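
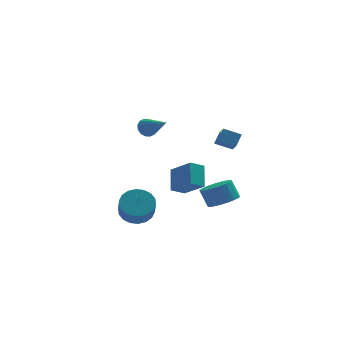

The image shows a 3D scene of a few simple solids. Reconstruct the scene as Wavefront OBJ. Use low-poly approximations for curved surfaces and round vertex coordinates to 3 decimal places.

v -3.533 -3.183 0.36
v -3.084 -2.491 0.943
v -3.138 -3.365 2.022
v -3.587 -4.057 1.44
v -3.52 -2.398 0.996
v -3.574 -3.272 2.076
v -3.96 -2.461 0.923
v -4.014 -3.335 2.003
v -4.314 -2.667 0.739
v -4.368 -3.541 1.819
v -4.514 -2.975 0.48
v -4.568 -3.849 1.559
v -4.52 -3.324 0.197
v -4.574 -4.198 1.276
v -4.33 -3.645 -0.054
v -4.384 -4.519 1.026
v -3.982 -3.875 -0.222
v -4.036 -4.749 0.857
v -3.546 -3.968 -0.276
v -3.6 -4.842 0.804
v -3.106 -3.905 -0.203
v -3.16 -4.779 0.877
v -2.752 -3.699 -0.019
v -2.806 -4.573 1.061
v -2.552 -3.391 0.241
v -2.606 -4.265 1.32
v -2.546 -3.042 0.524
v -2.6 -3.916 1.603
v -2.736 -2.721 0.774
v -2.79 -3.595 1.854
v -1.283 -0.997 0.605
v -1.105 0.161 1.65
v -0.448 -0.704 0.139
v -0.271 0.454 1.184
v -0.329 -2.074 1.636
v -0.152 -0.916 2.681
v 0.505 -1.781 1.17
v 0.683 -0.623 2.215
v -1.872 4.193 3.177
v -1.426 4.641 3.429
v -0.968 2.707 4.223
v -1.694 4.64 3.658
v -2.009 4.519 3.758
v -2.287 4.311 3.703
v -2.454 4.071 3.507
v -2.465 3.864 3.222
v -2.317 3.745 2.926
v -2.05 3.747 2.696
v -1.735 3.868 2.596
v -1.457 4.076 2.651
v -1.29 4.316 2.848
v -1.279 4.522 3.132
v 2.472 0.3 2.953
v 2.487 -0.683 3.693
v 1.468 0.589 3.359
v 1.484 -0.394 4.098
v 2.876 0.794 3.602
v 2.892 -0.189 4.341
v 1.873 1.083 4.007
v 1.888 0.1 4.747
v 1.668 -1.455 -0.303
v 2.571 -1.588 0.082
v 2.174 -1.138 1.167
v 1.272 -1.005 0.783
v 2.6 -1.228 -0.056
v 2.204 -0.778 1.029
v 2.487 -0.903 -0.232
v 2.091 -0.453 0.853
v 2.25 -0.662 -0.419
v 1.854 -0.212 0.666
v 1.924 -0.542 -0.588
v 1.528 -0.092 0.497
v 1.559 -0.561 -0.713
v 1.163 -0.111 0.372
v 1.211 -0.716 -0.776
v 0.815 -0.266 0.309
v 0.932 -0.983 -0.767
v 0.536 -0.533 0.318
v 0.766 -1.322 -0.687
v 0.369 -0.872 0.398
v 0.736 -1.682 -0.549
v 0.34 -1.232 0.536
v 0.849 -2.007 -0.373
v 0.453 -1.557 0.712
v 1.086 -2.248 -0.186
v 0.69 -1.798 0.899
v 1.412 -2.368 -0.017
v 1.016 -1.918 1.068
v 1.777 -2.349 0.108
v 1.381 -1.899 1.193
v 2.125 -2.194 0.171
v 1.729 -1.744 1.256
v 2.404 -1.927 0.162
v 2.008 -1.477 1.247
f 2 1 5
f 2 5 3
f 3 5 6
f 3 6 4
f 5 1 7
f 5 7 6
f 6 7 8
f 6 8 4
f 7 1 9
f 7 9 8
f 8 9 10
f 8 10 4
f 9 1 11
f 9 11 10
f 10 11 12
f 10 12 4
f 11 1 13
f 11 13 12
f 12 13 14
f 12 14 4
f 13 1 15
f 13 15 14
f 14 15 16
f 14 16 4
f 15 1 17
f 15 17 16
f 16 17 18
f 16 18 4
f 17 1 19
f 17 19 18
f 18 19 20
f 18 20 4
f 19 1 21
f 19 21 20
f 20 21 22
f 20 22 4
f 21 1 23
f 21 23 22
f 22 23 24
f 22 24 4
f 23 1 25
f 23 25 24
f 24 25 26
f 24 26 4
f 25 1 27
f 25 27 26
f 26 27 28
f 26 28 4
f 27 1 29
f 27 29 28
f 28 29 30
f 28 30 4
f 29 1 2
f 29 2 30
f 30 2 3
f 30 3 4
f 32 34 31
f 35 32 31
f 31 34 33
f 33 35 31
f 32 38 34
f 36 32 35
f 36 38 32
f 34 38 33
f 37 35 33
f 33 38 37
f 37 36 35
f 38 36 37
f 40 39 42
f 40 42 41
f 42 39 43
f 42 43 41
f 43 39 44
f 43 44 41
f 44 39 45
f 44 45 41
f 45 39 46
f 45 46 41
f 46 39 47
f 46 47 41
f 47 39 48
f 47 48 41
f 48 39 49
f 48 49 41
f 49 39 50
f 49 50 41
f 50 39 51
f 50 51 41
f 51 39 52
f 51 52 41
f 52 39 40
f 52 40 41
f 54 56 53
f 57 54 53
f 53 56 55
f 55 57 53
f 54 60 56
f 58 54 57
f 58 60 54
f 56 60 55
f 59 57 55
f 55 60 59
f 59 58 57
f 60 58 59
f 62 61 65
f 62 65 63
f 63 65 66
f 63 66 64
f 65 61 67
f 65 67 66
f 66 67 68
f 66 68 64
f 67 61 69
f 67 69 68
f 68 69 70
f 68 70 64
f 69 61 71
f 69 71 70
f 70 71 72
f 70 72 64
f 71 61 73
f 71 73 72
f 72 73 74
f 72 74 64
f 73 61 75
f 73 75 74
f 74 75 76
f 74 76 64
f 75 61 77
f 75 77 76
f 76 77 78
f 76 78 64
f 77 61 79
f 77 79 78
f 78 79 80
f 78 80 64
f 79 61 81
f 79 81 80
f 80 81 82
f 80 82 64
f 81 61 83
f 81 83 82
f 82 83 84
f 82 84 64
f 83 61 85
f 83 85 84
f 84 85 86
f 84 86 64
f 85 61 87
f 85 87 86
f 86 87 88
f 86 88 64
f 87 61 89
f 87 89 88
f 88 89 90
f 88 90 64
f 89 61 91
f 89 91 90
f 90 91 92
f 90 92 64
f 91 61 93
f 91 93 92
f 92 93 94
f 92 94 64
f 93 61 62
f 93 62 94
f 94 62 63
f 94 63 64



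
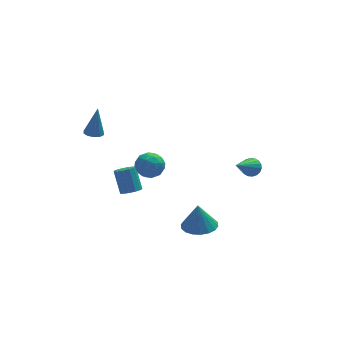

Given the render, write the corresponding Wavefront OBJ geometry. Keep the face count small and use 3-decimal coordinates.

v -2.232 -0.384 -3.522
v -1.603 -0.406 -3.405
v -1.819 0.383 -2.101
v -2.448 0.404 -2.218
v -1.661 -0.106 -3.596
v -1.877 0.683 -2.292
v -1.9 0.106 -3.764
v -2.116 0.895 -2.459
v -2.244 0.162 -3.855
v -2.46 0.951 -2.55
v -2.585 0.045 -3.84
v -2.801 0.834 -2.536
v -2.813 -0.209 -3.725
v -3.029 0.58 -2.42
v -2.857 -0.519 -3.545
v -3.073 0.27 -2.24
v -2.703 -0.786 -3.358
v -2.919 0.003 -2.053
v -2.399 -0.925 -3.223
v -2.615 -0.136 -1.918
v -2.042 -0.893 -3.183
v -2.258 -0.104 -1.879
v -1.745 -0.699 -3.251
v -1.961 0.09 -1.947
v -0.75 0.447 -1.149
v -0.237 -0.028 -1.739
v -1.883 0.408 -2.101
v -1.37 -0.067 -2.691
v -1.644 -0.454 -1.909
v -0.945 -0.43 -1.321
v -1.175 0.81 -2.519
v -0.476 0.834 -1.931
v -0.5 0.196 -2.586
v -0.79 -0.585 -2.209
v -1.33 0.965 -1.631
v -1.62 0.184 -1.254
v -0.394 0.213 -1.36
v -1.726 0.167 -2.48
v -1.887 -0.061 -2.02
v -1.586 -0.34 -2.367
v -0.81 -0.023 -1.114
v -0.509 -0.302 -1.461
v -1.336 -0.553 -1.561
v -1.611 0.682 -2.379
v -1.31 0.403 -2.726
v -0.534 0.72 -1.473
v -0.233 0.441 -1.82
v -0.784 0.933 -2.279
v -0.247 0.066 -2.205
v -0.913 0.043 -2.765
v -0.799 0.558 -2.664
v -0.387 0.573 -2.318
v -0.418 -0.393 -1.983
v -1.083 -0.417 -2.543
v -1.245 -0.644 -2.083
v -0.833 -0.63 -1.737
v -0.572 -0.262 -2.481
v -1.037 0.797 -1.297
v -1.702 0.773 -1.857
v -1.287 1.01 -2.103
v -0.875 1.024 -1.757
v -1.207 0.337 -1.075
v -1.873 0.314 -1.635
v -1.733 -0.193 -1.522
v -1.321 -0.178 -1.176
v -1.548 0.642 -1.359
v -3.73 3.158 -0.975
v -3.196 2.888 -1.026
v -3.43 3.402 0.895
v -3.147 3.251 -1.081
v -3.32 3.579 -1.096
v -3.65 3.746 -1.065
v -4.01 3.688 -0.999
v -4.264 3.428 -0.925
v -4.313 3.064 -0.87
v -4.14 2.737 -0.855
v -3.81 2.57 -0.886
v -3.45 2.628 -0.951
v 4.452 -0.905 -2.081
v 4.874 -0.847 -1.617
v 3.288 -2.055 -0.879
v 4.703 -0.629 -1.574
v 4.482 -0.465 -1.631
v 4.256 -0.389 -1.777
v 4.068 -0.415 -1.984
v 3.956 -0.538 -2.21
v 3.942 -0.734 -2.41
v 4.029 -0.963 -2.545
v 4.2 -1.181 -2.589
v 4.421 -1.345 -2.531
v 4.648 -1.421 -2.385
v 4.835 -1.395 -2.178
v 4.947 -1.272 -1.953
v 4.961 -1.076 -1.752
v 1.038 -3.305 -4.637
v 1.609 -2.448 -4.668
v 0.962 -3.195 -3.023
v 1.181 -2.287 -4.699
v 0.725 -2.327 -4.718
v 0.331 -2.561 -4.721
v 0.077 -2.942 -4.708
v 0.013 -3.395 -4.68
v 0.153 -3.83 -4.644
v 0.468 -4.161 -4.606
v 0.895 -4.323 -4.575
v 1.352 -4.283 -4.556
v 1.746 -4.049 -4.553
v 2 -3.667 -4.567
v 2.064 -3.214 -4.595
v 1.924 -2.779 -4.631
f 2 1 5
f 2 5 3
f 3 5 6
f 3 6 4
f 5 1 7
f 5 7 6
f 6 7 8
f 6 8 4
f 7 1 9
f 7 9 8
f 8 9 10
f 8 10 4
f 9 1 11
f 9 11 10
f 10 11 12
f 10 12 4
f 11 1 13
f 11 13 12
f 12 13 14
f 12 14 4
f 13 1 15
f 13 15 14
f 14 15 16
f 14 16 4
f 15 1 17
f 15 17 16
f 16 17 18
f 16 18 4
f 17 1 19
f 17 19 18
f 18 19 20
f 18 20 4
f 19 1 21
f 19 21 20
f 20 21 22
f 20 22 4
f 21 1 23
f 21 23 22
f 22 23 24
f 22 24 4
f 23 1 2
f 23 2 24
f 24 2 3
f 24 3 4
f 25 62 41
f 62 36 65
f 41 65 30
f 62 65 41
f 25 41 37
f 41 30 42
f 37 42 26
f 41 42 37
f 25 37 46
f 37 26 47
f 46 47 32
f 37 47 46
f 25 46 58
f 46 32 61
f 58 61 35
f 46 61 58
f 25 58 62
f 58 35 66
f 62 66 36
f 58 66 62
f 26 42 53
f 42 30 56
f 53 56 34
f 42 56 53
f 30 65 43
f 65 36 64
f 43 64 29
f 65 64 43
f 36 66 63
f 66 35 59
f 63 59 27
f 66 59 63
f 35 61 60
f 61 32 48
f 60 48 31
f 61 48 60
f 32 47 52
f 47 26 49
f 52 49 33
f 47 49 52
f 28 54 40
f 54 34 55
f 40 55 29
f 54 55 40
f 28 40 38
f 40 29 39
f 38 39 27
f 40 39 38
f 28 38 45
f 38 27 44
f 45 44 31
f 38 44 45
f 28 45 50
f 45 31 51
f 50 51 33
f 45 51 50
f 28 50 54
f 50 33 57
f 54 57 34
f 50 57 54
f 29 55 43
f 55 34 56
f 43 56 30
f 55 56 43
f 27 39 63
f 39 29 64
f 63 64 36
f 39 64 63
f 31 44 60
f 44 27 59
f 60 59 35
f 44 59 60
f 33 51 52
f 51 31 48
f 52 48 32
f 51 48 52
f 34 57 53
f 57 33 49
f 53 49 26
f 57 49 53
f 68 67 70
f 68 70 69
f 70 67 71
f 70 71 69
f 71 67 72
f 71 72 69
f 72 67 73
f 72 73 69
f 73 67 74
f 73 74 69
f 74 67 75
f 74 75 69
f 75 67 76
f 75 76 69
f 76 67 77
f 76 77 69
f 77 67 78
f 77 78 69
f 78 67 68
f 78 68 69
f 80 79 82
f 80 82 81
f 82 79 83
f 82 83 81
f 83 79 84
f 83 84 81
f 84 79 85
f 84 85 81
f 85 79 86
f 85 86 81
f 86 79 87
f 86 87 81
f 87 79 88
f 87 88 81
f 88 79 89
f 88 89 81
f 89 79 90
f 89 90 81
f 90 79 91
f 90 91 81
f 91 79 92
f 91 92 81
f 92 79 93
f 92 93 81
f 93 79 94
f 93 94 81
f 94 79 80
f 94 80 81
f 96 95 98
f 96 98 97
f 98 95 99
f 98 99 97
f 99 95 100
f 99 100 97
f 100 95 101
f 100 101 97
f 101 95 102
f 101 102 97
f 102 95 103
f 102 103 97
f 103 95 104
f 103 104 97
f 104 95 105
f 104 105 97
f 105 95 106
f 105 106 97
f 106 95 107
f 106 107 97
f 107 95 108
f 107 108 97
f 108 95 109
f 108 109 97
f 109 95 110
f 109 110 97
f 110 95 96
f 110 96 97



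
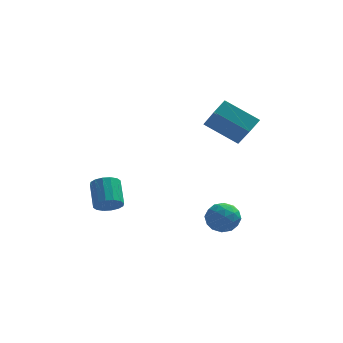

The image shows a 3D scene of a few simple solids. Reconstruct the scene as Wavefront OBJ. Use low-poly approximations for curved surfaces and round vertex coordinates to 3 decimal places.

v -2.338 -0.418 -1.336
v -1.761 -0.207 -1.477
v -1.945 0.809 -0.704
v -2.522 0.598 -0.564
v -1.957 -0.073 -1.7
v -2.141 0.944 -0.928
v -2.255 -0.031 -1.826
v -2.439 0.986 -1.053
v -2.575 -0.093 -1.821
v -2.759 0.924 -1.048
v -2.832 -0.242 -1.686
v -3.016 0.774 -0.913
v -2.956 -0.438 -1.457
v -3.14 0.578 -0.684
v -2.915 -0.629 -1.196
v -3.099 0.387 -0.423
v -2.719 -0.764 -0.972
v -2.903 0.253 -0.2
v -2.421 -0.806 -0.847
v -2.605 0.211 -0.074
v -2.101 -0.744 -0.852
v -2.285 0.273 -0.079
v -1.844 -0.594 -0.987
v -2.028 0.422 -0.214
v -1.72 -0.398 -1.216
v -1.904 0.618 -0.443
v 2.904 3.983 0.067
v 3.346 2.67 1.426
v 1.44 4.444 0.989
v 1.883 3.132 2.348
v 3.337 4.548 0.472
v 3.78 3.236 1.831
v 1.874 5.01 1.394
v 2.316 3.697 2.753
v 1.904 1.372 -2.217
v 2.23 1.799 -2.809
v 2.29 0.281 -2.791
v 2.616 0.708 -3.383
v 2.937 0.729 -2.652
v 2.698 1.403 -2.297
v 1.822 0.677 -3.303
v 1.583 1.351 -2.948
v 2.179 1.369 -3.48
v 2.868 1.401 -3.078
v 1.652 0.679 -2.522
v 2.341 0.711 -2.12
v 2.033 1.682 -2.462
v 2.487 0.398 -3.138
v 2.676 0.411 -2.708
v 2.867 0.662 -3.056
v 2.308 1.449 -2.161
v 2.5 1.7 -2.509
v 2.916 1.071 -2.417
v 2.02 0.38 -3.091
v 2.212 0.631 -3.439
v 1.653 1.418 -2.544
v 1.844 1.669 -2.892
v 1.604 1.009 -3.183
v 2.194 1.68 -3.205
v 2.422 1.038 -3.543
v 1.955 1.02 -3.496
v 1.814 1.417 -3.287
v 2.6 1.699 -2.968
v 2.827 1.057 -3.306
v 3.016 1.069 -2.876
v 2.875 1.466 -2.667
v 2.57 1.446 -3.363
v 1.693 1.023 -2.294
v 1.92 0.381 -2.632
v 1.645 0.614 -2.933
v 1.504 1.011 -2.724
v 2.098 1.042 -2.057
v 2.326 0.4 -2.395
v 2.706 0.663 -2.313
v 2.565 1.06 -2.104
v 1.95 0.634 -2.237
f 2 1 5
f 2 5 3
f 3 5 6
f 3 6 4
f 5 1 7
f 5 7 6
f 6 7 8
f 6 8 4
f 7 1 9
f 7 9 8
f 8 9 10
f 8 10 4
f 9 1 11
f 9 11 10
f 10 11 12
f 10 12 4
f 11 1 13
f 11 13 12
f 12 13 14
f 12 14 4
f 13 1 15
f 13 15 14
f 14 15 16
f 14 16 4
f 15 1 17
f 15 17 16
f 16 17 18
f 16 18 4
f 17 1 19
f 17 19 18
f 18 19 20
f 18 20 4
f 19 1 21
f 19 21 20
f 20 21 22
f 20 22 4
f 21 1 23
f 21 23 22
f 22 23 24
f 22 24 4
f 23 1 25
f 23 25 24
f 24 25 26
f 24 26 4
f 25 1 2
f 25 2 26
f 26 2 3
f 26 3 4
f 28 30 27
f 31 28 27
f 27 30 29
f 29 31 27
f 28 34 30
f 32 28 31
f 32 34 28
f 30 34 29
f 33 31 29
f 29 34 33
f 33 32 31
f 34 32 33
f 35 72 51
f 72 46 75
f 51 75 40
f 72 75 51
f 35 51 47
f 51 40 52
f 47 52 36
f 51 52 47
f 35 47 56
f 47 36 57
f 56 57 42
f 47 57 56
f 35 56 68
f 56 42 71
f 68 71 45
f 56 71 68
f 35 68 72
f 68 45 76
f 72 76 46
f 68 76 72
f 36 52 63
f 52 40 66
f 63 66 44
f 52 66 63
f 40 75 53
f 75 46 74
f 53 74 39
f 75 74 53
f 46 76 73
f 76 45 69
f 73 69 37
f 76 69 73
f 45 71 70
f 71 42 58
f 70 58 41
f 71 58 70
f 42 57 62
f 57 36 59
f 62 59 43
f 57 59 62
f 38 64 50
f 64 44 65
f 50 65 39
f 64 65 50
f 38 50 48
f 50 39 49
f 48 49 37
f 50 49 48
f 38 48 55
f 48 37 54
f 55 54 41
f 48 54 55
f 38 55 60
f 55 41 61
f 60 61 43
f 55 61 60
f 38 60 64
f 60 43 67
f 64 67 44
f 60 67 64
f 39 65 53
f 65 44 66
f 53 66 40
f 65 66 53
f 37 49 73
f 49 39 74
f 73 74 46
f 49 74 73
f 41 54 70
f 54 37 69
f 70 69 45
f 54 69 70
f 43 61 62
f 61 41 58
f 62 58 42
f 61 58 62
f 44 67 63
f 67 43 59
f 63 59 36
f 67 59 63



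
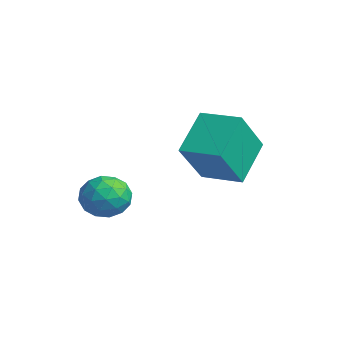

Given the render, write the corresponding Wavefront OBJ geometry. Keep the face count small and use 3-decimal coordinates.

v -0.533 -2.389 -0
v 0.347 -2.353 -0.206
v -0.367 -3.767 0.466
v 0.513 -3.731 0.26
v 0.188 -3.24 0.947
v 0.086 -2.389 0.659
v -0.106 -3.731 -0.399
v -0.208 -2.88 -0.687
v 0.611 -3.182 -0.452
v 0.793 -2.879 0.38
v -0.813 -3.241 -0.12
v -0.631 -2.938 0.712
v -0.107 -2.251 -0.144
v 0.087 -3.869 0.404
v -0.104 -3.581 0.808
v 0.414 -3.56 0.687
v -0.261 -2.272 0.365
v 0.256 -2.25 0.244
v 0.163 -2.772 0.922
v -0.276 -3.87 0.016
v 0.241 -3.848 -0.105
v -0.434 -2.56 -0.427
v 0.084 -2.539 -0.548
v -0.183 -3.348 -0.662
v 0.565 -2.717 -0.409
v 0.662 -3.526 -0.136
v 0.299 -3.526 -0.523
v 0.239 -3.026 -0.693
v 0.672 -2.538 0.08
v 0.769 -3.348 0.354
v 0.578 -3.06 0.757
v 0.518 -2.559 0.588
v 0.827 -3.026 -0.065
v -0.789 -2.772 -0.094
v -0.692 -3.582 0.18
v -0.538 -3.561 -0.328
v -0.598 -3.06 -0.497
v -0.682 -2.594 0.396
v -0.585 -3.403 0.669
v -0.259 -3.094 0.953
v -0.319 -2.594 0.783
v -0.847 -3.094 0.325
v 2.565 -1.677 2.858
v 1.722 -0.575 3.989
v 1.905 -0.603 1.318
v 1.062 0.5 2.449
v 3.758 -0.84 2.931
v 2.915 0.263 4.062
v 3.098 0.235 1.391
v 2.255 1.337 2.522
f 1 38 17
f 38 12 41
f 17 41 6
f 38 41 17
f 1 17 13
f 17 6 18
f 13 18 2
f 17 18 13
f 1 13 22
f 13 2 23
f 22 23 8
f 13 23 22
f 1 22 34
f 22 8 37
f 34 37 11
f 22 37 34
f 1 34 38
f 34 11 42
f 38 42 12
f 34 42 38
f 2 18 29
f 18 6 32
f 29 32 10
f 18 32 29
f 6 41 19
f 41 12 40
f 19 40 5
f 41 40 19
f 12 42 39
f 42 11 35
f 39 35 3
f 42 35 39
f 11 37 36
f 37 8 24
f 36 24 7
f 37 24 36
f 8 23 28
f 23 2 25
f 28 25 9
f 23 25 28
f 4 30 16
f 30 10 31
f 16 31 5
f 30 31 16
f 4 16 14
f 16 5 15
f 14 15 3
f 16 15 14
f 4 14 21
f 14 3 20
f 21 20 7
f 14 20 21
f 4 21 26
f 21 7 27
f 26 27 9
f 21 27 26
f 4 26 30
f 26 9 33
f 30 33 10
f 26 33 30
f 5 31 19
f 31 10 32
f 19 32 6
f 31 32 19
f 3 15 39
f 15 5 40
f 39 40 12
f 15 40 39
f 7 20 36
f 20 3 35
f 36 35 11
f 20 35 36
f 9 27 28
f 27 7 24
f 28 24 8
f 27 24 28
f 10 33 29
f 33 9 25
f 29 25 2
f 33 25 29
f 44 46 43
f 47 44 43
f 43 46 45
f 45 47 43
f 44 50 46
f 48 44 47
f 48 50 44
f 46 50 45
f 49 47 45
f 45 50 49
f 49 48 47
f 50 48 49



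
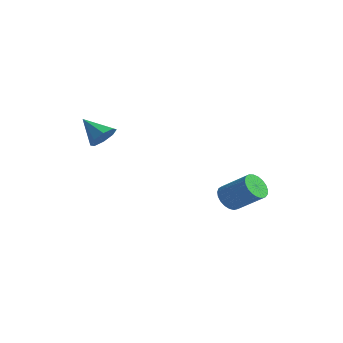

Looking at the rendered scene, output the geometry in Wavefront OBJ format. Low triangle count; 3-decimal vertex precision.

v 3.073 2.941 -1.717
v 3.384 3.35 -2.263
v 4.718 3.689 -1.248
v 4.407 3.279 -0.703
v 3.215 3.563 -2.111
v 4.548 3.902 -1.096
v 3.02 3.668 -1.891
v 4.354 4.007 -0.876
v 2.835 3.648 -1.641
v 4.169 3.987 -0.626
v 2.691 3.505 -1.404
v 4.025 3.844 -0.389
v 2.613 3.264 -1.221
v 3.947 3.603 -0.206
v 2.615 2.968 -1.124
v 3.949 3.307 -0.109
v 2.696 2.667 -1.13
v 4.03 3.006 -0.115
v 2.842 2.413 -1.237
v 4.176 2.752 -0.222
v 3.028 2.25 -1.427
v 4.362 2.589 -0.413
v 3.222 2.207 -1.668
v 4.556 2.546 -0.653
v 3.39 2.291 -1.917
v 4.724 2.629 -0.902
v 3.503 2.487 -2.131
v 4.837 2.825 -1.116
v 3.542 2.761 -2.274
v 4.876 3.1 -1.259
v 3.5 3.066 -2.321
v 4.834 3.405 -1.306
v 0.777 -2.661 2.957
v 1.205 -2.525 3.533
v -0.337 -2.819 3.823
v 0.976 -2.061 3.323
v 0.63 -1.948 2.898
v 0.371 -2.253 2.509
v 0.35 -2.797 2.382
v 0.579 -3.261 2.592
v 0.925 -3.373 3.017
v 1.184 -3.068 3.406
f 2 1 5
f 2 5 3
f 3 5 6
f 3 6 4
f 5 1 7
f 5 7 6
f 6 7 8
f 6 8 4
f 7 1 9
f 7 9 8
f 8 9 10
f 8 10 4
f 9 1 11
f 9 11 10
f 10 11 12
f 10 12 4
f 11 1 13
f 11 13 12
f 12 13 14
f 12 14 4
f 13 1 15
f 13 15 14
f 14 15 16
f 14 16 4
f 15 1 17
f 15 17 16
f 16 17 18
f 16 18 4
f 17 1 19
f 17 19 18
f 18 19 20
f 18 20 4
f 19 1 21
f 19 21 20
f 20 21 22
f 20 22 4
f 21 1 23
f 21 23 22
f 22 23 24
f 22 24 4
f 23 1 25
f 23 25 24
f 24 25 26
f 24 26 4
f 25 1 27
f 25 27 26
f 26 27 28
f 26 28 4
f 27 1 29
f 27 29 28
f 28 29 30
f 28 30 4
f 29 1 31
f 29 31 30
f 30 31 32
f 30 32 4
f 31 1 2
f 31 2 32
f 32 2 3
f 32 3 4
f 34 33 36
f 34 36 35
f 36 33 37
f 36 37 35
f 37 33 38
f 37 38 35
f 38 33 39
f 38 39 35
f 39 33 40
f 39 40 35
f 40 33 41
f 40 41 35
f 41 33 42
f 41 42 35
f 42 33 34
f 42 34 35



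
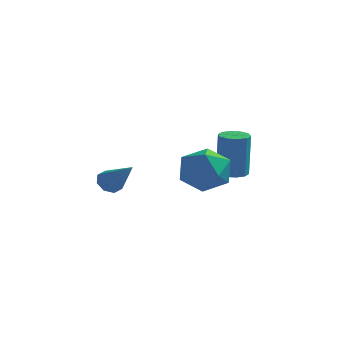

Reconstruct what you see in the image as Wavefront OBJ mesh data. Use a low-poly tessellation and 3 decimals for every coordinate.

v -1.442 0.989 1.823
v -0.976 1.305 0.873
v -1.764 -0.625 1.127
v -1.298 -0.309 0.177
v -0.676 -0.444 1.08
v -0.477 0.553 1.51
v -2.263 0.127 0.49
v -2.064 1.124 0.92
v -1.483 0.772 0.05
v -0.502 0.42 0.414
v -2.238 0.26 1.586
v -1.257 -0.092 1.95
v -0.881 2.646 -0.024
v -0.44 3.081 -0.053
v -0.398 3.169 1.895
v -0.839 2.734 1.924
v -0.78 3.257 -0.054
v -0.738 3.345 1.894
v -1.159 3.2 -0.043
v -1.117 3.288 1.905
v -1.431 2.931 -0.025
v -1.389 3.019 1.923
v -1.494 2.554 -0.006
v -1.452 2.642 1.941
v -1.322 2.211 0.005
v -1.28 2.299 1.953
v -0.982 2.035 0.006
v -0.94 2.123 1.954
v -0.603 2.092 -0.005
v -0.561 2.18 1.943
v -0.331 2.361 -0.023
v -0.289 2.449 1.925
v -0.268 2.738 -0.041
v -0.226 2.826 1.906
v -4.246 -2.082 1.066
v -3.894 -1.666 0.993
v -3.194 -2.778 2.174
v -4.17 -1.591 1.302
v -4.49 -1.803 1.472
v -4.668 -2.179 1.405
v -4.598 -2.498 1.138
v -4.322 -2.572 0.83
v -4.002 -2.36 0.659
v -3.824 -1.984 0.726
f 1 12 6
f 1 6 2
f 1 2 8
f 1 8 11
f 1 11 12
f 2 6 10
f 6 12 5
f 12 11 3
f 11 8 7
f 8 2 9
f 4 10 5
f 4 5 3
f 4 3 7
f 4 7 9
f 4 9 10
f 5 10 6
f 3 5 12
f 7 3 11
f 9 7 8
f 10 9 2
f 14 13 17
f 14 17 15
f 15 17 18
f 15 18 16
f 17 13 19
f 17 19 18
f 18 19 20
f 18 20 16
f 19 13 21
f 19 21 20
f 20 21 22
f 20 22 16
f 21 13 23
f 21 23 22
f 22 23 24
f 22 24 16
f 23 13 25
f 23 25 24
f 24 25 26
f 24 26 16
f 25 13 27
f 25 27 26
f 26 27 28
f 26 28 16
f 27 13 29
f 27 29 28
f 28 29 30
f 28 30 16
f 29 13 31
f 29 31 30
f 30 31 32
f 30 32 16
f 31 13 33
f 31 33 32
f 32 33 34
f 32 34 16
f 33 13 14
f 33 14 34
f 34 14 15
f 34 15 16
f 36 35 38
f 36 38 37
f 38 35 39
f 38 39 37
f 39 35 40
f 39 40 37
f 40 35 41
f 40 41 37
f 41 35 42
f 41 42 37
f 42 35 43
f 42 43 37
f 43 35 44
f 43 44 37
f 44 35 36
f 44 36 37



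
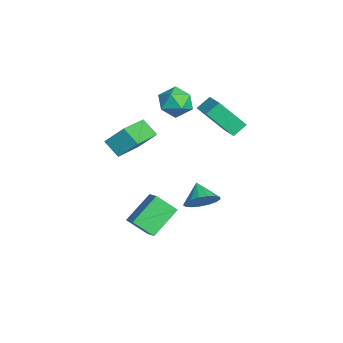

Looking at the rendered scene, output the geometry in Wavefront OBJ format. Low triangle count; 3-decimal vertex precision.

v -2.249 -0.258 2.348
v -2.545 0.423 2.875
v -1.977 1.045 0.816
v -2.272 1.726 1.342
v -0.948 -0.026 2.778
v -1.243 0.655 3.304
v -0.675 1.277 1.245
v -0.971 1.958 1.772
v -1.408 -0.114 -4
v -0.864 -0.353 -3.258
v -2.412 -0.226 -3.3
v -0.894 0.1 -3.23
v -1.042 0.503 -3.378
v -1.274 0.766 -3.668
v -1.536 0.826 -4.035
v -1.769 0.671 -4.394
v -1.919 0.336 -4.662
v -1.952 -0.102 -4.779
v -1.86 -0.543 -4.717
v -1.665 -0.886 -4.492
v -1.41 -1.052 -4.153
v -1.156 -1.003 -3.78
v -0.958 -0.751 -3.457
v -4.129 -0.776 1.017
v -3.416 -0.257 1.487
v -4.124 -1.863 2.213
v -3.411 -1.344 2.683
v -4.335 -0.971 2.609
v -4.338 -0.299 1.869
v -3.202 -1.821 1.831
v -3.205 -1.149 1.091
v -2.844 -0.903 1.989
v -3.544 -0.377 2.47
v -3.996 -1.743 1.23
v -4.696 -1.217 1.711
v 2.276 -3.357 -3.111
v 1.951 -4.31 -2.258
v 1.41 -2.112 -2.052
v 1.085 -3.065 -1.198
v 3.235 -3.175 -2.542
v 2.91 -4.128 -1.688
v 2.369 -1.93 -1.482
v 2.044 -2.883 -0.629
v -2.153 -3.823 1.061
v -1.894 -2.924 2.049
v -1.498 -3.252 0.37
v -1.24 -2.353 1.357
v -0.48 -4.987 1.683
v -0.222 -4.088 2.67
v 0.174 -4.416 0.991
v 0.433 -3.517 1.979
f 2 4 1
f 5 2 1
f 1 4 3
f 3 5 1
f 2 8 4
f 6 2 5
f 6 8 2
f 4 8 3
f 7 5 3
f 3 8 7
f 7 6 5
f 8 6 7
f 10 9 12
f 10 12 11
f 12 9 13
f 12 13 11
f 13 9 14
f 13 14 11
f 14 9 15
f 14 15 11
f 15 9 16
f 15 16 11
f 16 9 17
f 16 17 11
f 17 9 18
f 17 18 11
f 18 9 19
f 18 19 11
f 19 9 20
f 19 20 11
f 20 9 21
f 20 21 11
f 21 9 22
f 21 22 11
f 22 9 23
f 22 23 11
f 23 9 10
f 23 10 11
f 24 35 29
f 24 29 25
f 24 25 31
f 24 31 34
f 24 34 35
f 25 29 33
f 29 35 28
f 35 34 26
f 34 31 30
f 31 25 32
f 27 33 28
f 27 28 26
f 27 26 30
f 27 30 32
f 27 32 33
f 28 33 29
f 26 28 35
f 30 26 34
f 32 30 31
f 33 32 25
f 37 39 36
f 40 37 36
f 36 39 38
f 38 40 36
f 37 43 39
f 41 37 40
f 41 43 37
f 39 43 38
f 42 40 38
f 38 43 42
f 42 41 40
f 43 41 42
f 45 47 44
f 48 45 44
f 44 47 46
f 46 48 44
f 45 51 47
f 49 45 48
f 49 51 45
f 47 51 46
f 50 48 46
f 46 51 50
f 50 49 48
f 51 49 50



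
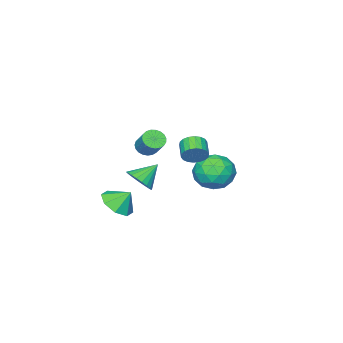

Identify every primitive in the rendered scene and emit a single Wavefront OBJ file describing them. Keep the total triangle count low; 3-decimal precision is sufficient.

v 1.027 -1.717 1.419
v 1.54 -2.085 1.573
v 1.886 -1.212 2.514
v 1.373 -0.843 2.361
v 1.643 -1.922 1.383
v 1.989 -1.049 2.325
v 1.639 -1.723 1.2
v 1.985 -0.85 2.141
v 1.529 -1.523 1.055
v 1.875 -0.65 1.996
v 1.333 -1.357 0.973
v 1.679 -0.483 1.914
v 1.083 -1.253 0.968
v 1.43 -0.379 1.909
v 0.824 -1.229 1.041
v 1.171 -0.355 1.982
v 0.6 -1.289 1.179
v 0.947 -0.416 2.121
v 0.45 -1.423 1.359
v 0.796 -0.55 2.301
v 0.399 -1.608 1.55
v 0.746 -0.735 2.491
v 0.457 -1.812 1.718
v 0.804 -0.939 2.659
v 0.614 -2 1.834
v 0.96 -1.126 2.775
v 0.842 -2.138 1.878
v 1.188 -1.265 2.82
v 1.101 -2.204 1.844
v 1.448 -1.33 2.785
v 1.348 -2.185 1.735
v 1.695 -1.311 2.677
v 1.724 -1.615 -0.841
v 2.204 -0.947 -0.5
v 0.636 -1.305 0.081
v 2.02 -0.778 -0.773
v 1.785 -0.754 -1.058
v 1.54 -0.878 -1.306
v 1.327 -1.13 -1.473
v 1.182 -1.465 -1.531
v 1.131 -1.827 -1.47
v 1.183 -2.152 -1.3
v 1.328 -2.384 -1.051
v 1.542 -2.482 -0.766
v 1.787 -2.431 -0.493
v 2.022 -2.239 -0.281
v 2.205 -1.939 -0.166
v 2.305 -1.582 -0.167
v 2.304 -1.232 -0.286
v 3.562 -1.386 -1.691
v 4.37 -0.738 -1.788
v 3.178 -0.774 -0.809
v 3.743 -0.509 -2.22
v 3.009 -0.793 -2.343
v 2.6 -1.425 -2.084
v 2.755 -2.034 -1.594
v 3.382 -2.263 -1.162
v 4.115 -1.978 -1.039
v 4.525 -1.346 -1.298
v 0.44 1.116 1.49
v 0.972 0.904 1.926
v 0.353 0.212 2.346
v -0.18 0.424 1.91
v 0.829 1.135 2.095
v 0.209 0.443 2.515
v 0.609 1.363 2.145
v -0.011 0.67 2.565
v 0.355 1.541 2.065
v -0.265 0.848 2.485
v 0.118 1.635 1.871
v -0.502 0.943 2.291
v -0.055 1.627 1.602
v -0.675 0.934 2.022
v -0.13 1.517 1.31
v -0.75 0.825 1.73
v -0.093 1.328 1.054
v -0.712 0.636 1.474
v 0.051 1.097 0.885
v -0.569 0.405 1.305
v 0.271 0.87 0.835
v -0.349 0.177 1.255
v 0.525 0.692 0.915
v -0.095 -0.001 1.335
v 0.762 0.597 1.109
v 0.142 -0.095 1.529
v 0.935 0.606 1.378
v 0.315 -0.087 1.798
v 1.01 0.715 1.67
v 0.39 0.023 2.09
v -3.978 -0.087 -1.206
v -3.219 0.459 -2.037
v -2.781 -1.719 -1.183
v -2.022 -1.173 -2.014
v -2.092 -0.73 -0.847
v -2.833 0.279 -0.861
v -3.167 -1.539 -2.359
v -3.908 -0.53 -2.373
v -2.718 -0.439 -2.75
v -2.054 0.062 -1.815
v -3.946 -1.322 -1.405
v -3.282 -0.821 -0.47
v -3.704 0.329 -1.623
v -2.296 -1.589 -1.597
v -2.338 -1.329 -0.91
v -1.891 -1.008 -1.399
v -3.477 0.224 -0.932
v -3.03 0.544 -1.421
v -2.368 -0.154 -0.721
v -2.97 -1.804 -1.799
v -2.523 -1.484 -2.288
v -4.109 -0.252 -1.821
v -3.662 0.069 -2.31
v -3.632 -1.106 -2.499
v -2.963 0.122 -2.531
v -2.259 -0.837 -2.518
v -2.933 -1.052 -2.721
v -3.368 -0.459 -2.729
v -2.573 0.416 -1.982
v -1.869 -0.543 -1.968
v -1.91 -0.282 -1.282
v -2.345 0.311 -1.29
v -2.278 -0.111 -2.401
v -4.131 -0.717 -1.252
v -3.427 -1.676 -1.238
v -3.655 -1.571 -1.93
v -4.09 -0.978 -1.938
v -3.741 -0.423 -0.702
v -3.037 -1.382 -0.689
v -2.632 -0.801 -0.491
v -3.067 -0.208 -0.499
v -3.722 -1.149 -0.819
f 2 1 5
f 2 5 3
f 3 5 6
f 3 6 4
f 5 1 7
f 5 7 6
f 6 7 8
f 6 8 4
f 7 1 9
f 7 9 8
f 8 9 10
f 8 10 4
f 9 1 11
f 9 11 10
f 10 11 12
f 10 12 4
f 11 1 13
f 11 13 12
f 12 13 14
f 12 14 4
f 13 1 15
f 13 15 14
f 14 15 16
f 14 16 4
f 15 1 17
f 15 17 16
f 16 17 18
f 16 18 4
f 17 1 19
f 17 19 18
f 18 19 20
f 18 20 4
f 19 1 21
f 19 21 20
f 20 21 22
f 20 22 4
f 21 1 23
f 21 23 22
f 22 23 24
f 22 24 4
f 23 1 25
f 23 25 24
f 24 25 26
f 24 26 4
f 25 1 27
f 25 27 26
f 26 27 28
f 26 28 4
f 27 1 29
f 27 29 28
f 28 29 30
f 28 30 4
f 29 1 31
f 29 31 30
f 30 31 32
f 30 32 4
f 31 1 2
f 31 2 32
f 32 2 3
f 32 3 4
f 34 33 36
f 34 36 35
f 36 33 37
f 36 37 35
f 37 33 38
f 37 38 35
f 38 33 39
f 38 39 35
f 39 33 40
f 39 40 35
f 40 33 41
f 40 41 35
f 41 33 42
f 41 42 35
f 42 33 43
f 42 43 35
f 43 33 44
f 43 44 35
f 44 33 45
f 44 45 35
f 45 33 46
f 45 46 35
f 46 33 47
f 46 47 35
f 47 33 48
f 47 48 35
f 48 33 49
f 48 49 35
f 49 33 34
f 49 34 35
f 51 50 53
f 51 53 52
f 53 50 54
f 53 54 52
f 54 50 55
f 54 55 52
f 55 50 56
f 55 56 52
f 56 50 57
f 56 57 52
f 57 50 58
f 57 58 52
f 58 50 59
f 58 59 52
f 59 50 51
f 59 51 52
f 61 60 64
f 61 64 62
f 62 64 65
f 62 65 63
f 64 60 66
f 64 66 65
f 65 66 67
f 65 67 63
f 66 60 68
f 66 68 67
f 67 68 69
f 67 69 63
f 68 60 70
f 68 70 69
f 69 70 71
f 69 71 63
f 70 60 72
f 70 72 71
f 71 72 73
f 71 73 63
f 72 60 74
f 72 74 73
f 73 74 75
f 73 75 63
f 74 60 76
f 74 76 75
f 75 76 77
f 75 77 63
f 76 60 78
f 76 78 77
f 77 78 79
f 77 79 63
f 78 60 80
f 78 80 79
f 79 80 81
f 79 81 63
f 80 60 82
f 80 82 81
f 81 82 83
f 81 83 63
f 82 60 84
f 82 84 83
f 83 84 85
f 83 85 63
f 84 60 86
f 84 86 85
f 85 86 87
f 85 87 63
f 86 60 88
f 86 88 87
f 87 88 89
f 87 89 63
f 88 60 61
f 88 61 89
f 89 61 62
f 89 62 63
f 90 127 106
f 127 101 130
f 106 130 95
f 127 130 106
f 90 106 102
f 106 95 107
f 102 107 91
f 106 107 102
f 90 102 111
f 102 91 112
f 111 112 97
f 102 112 111
f 90 111 123
f 111 97 126
f 123 126 100
f 111 126 123
f 90 123 127
f 123 100 131
f 127 131 101
f 123 131 127
f 91 107 118
f 107 95 121
f 118 121 99
f 107 121 118
f 95 130 108
f 130 101 129
f 108 129 94
f 130 129 108
f 101 131 128
f 131 100 124
f 128 124 92
f 131 124 128
f 100 126 125
f 126 97 113
f 125 113 96
f 126 113 125
f 97 112 117
f 112 91 114
f 117 114 98
f 112 114 117
f 93 119 105
f 119 99 120
f 105 120 94
f 119 120 105
f 93 105 103
f 105 94 104
f 103 104 92
f 105 104 103
f 93 103 110
f 103 92 109
f 110 109 96
f 103 109 110
f 93 110 115
f 110 96 116
f 115 116 98
f 110 116 115
f 93 115 119
f 115 98 122
f 119 122 99
f 115 122 119
f 94 120 108
f 120 99 121
f 108 121 95
f 120 121 108
f 92 104 128
f 104 94 129
f 128 129 101
f 104 129 128
f 96 109 125
f 109 92 124
f 125 124 100
f 109 124 125
f 98 116 117
f 116 96 113
f 117 113 97
f 116 113 117
f 99 122 118
f 122 98 114
f 118 114 91
f 122 114 118



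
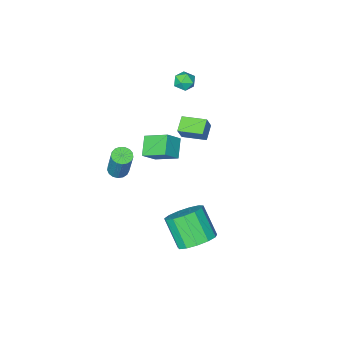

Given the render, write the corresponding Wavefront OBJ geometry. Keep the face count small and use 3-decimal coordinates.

v -1.759 0.022 3.518
v -1.362 0.218 4.381
v -1.114 0.576 3.095
v -0.717 0.772 3.958
v -0.943 -1.032 3.382
v -0.546 -0.836 4.245
v -0.298 -0.478 2.959
v 0.099 -0.282 3.822
v -3.345 -3.729 3.957
v -2.904 -3.235 3.946
v -2.596 -4.405 3.594
v -2.155 -3.911 3.583
v -2.378 -4.143 4.162
v -2.84 -3.725 4.386
v -2.66 -3.915 3.154
v -3.122 -3.497 3.378
v -2.481 -3.349 3.449
v -2.306 -3.49 4.073
v -3.194 -4.15 3.467
v -3.019 -4.291 4.091
v 3.16 -1.087 1.634
v 3.452 -0.653 1.433
v 3.651 0.08 3.305
v 3.36 -0.353 3.506
v 3.198 -0.568 1.427
v 3.397 0.165 3.299
v 2.935 -0.601 1.468
v 3.134 0.132 3.34
v 2.724 -0.746 1.547
v 2.923 -0.013 3.419
v 2.613 -0.969 1.646
v 2.812 -0.236 3.518
v 2.627 -1.219 1.743
v 2.826 -0.486 3.614
v 2.764 -1.438 1.814
v 2.963 -0.705 3.686
v 2.991 -1.577 1.844
v 3.19 -0.844 3.716
v 3.257 -1.604 1.826
v 3.456 -0.87 3.698
v 3.501 -1.512 1.764
v 3.7 -0.778 3.636
v 3.667 -1.322 1.673
v 3.866 -0.589 3.544
v 3.717 -1.079 1.572
v 3.916 -0.346 3.444
v 3.639 -0.837 1.486
v 3.838 -0.104 3.357
v 1.701 -0.868 3.806
v 1.064 0.276 4.476
v 0.916 -0.87 3.064
v 0.279 0.274 3.734
v 2.341 -0.114 3.126
v 1.704 1.03 3.796
v 1.556 -0.116 2.384
v 0.919 1.028 3.054
v 1.34 3.361 -1.731
v 2.266 3.765 -1.379
v 2.267 2.542 0.023
v 1.34 2.139 -0.329
v 1.829 4.078 -1.106
v 1.83 2.856 0.296
v 1.237 4.164 -1.031
v 1.238 2.941 0.371
v 0.678 3.995 -1.178
v 0.678 2.772 0.224
v 0.328 3.624 -1.501
v 0.329 2.402 -0.099
v 0.3 3.171 -1.897
v 0.301 1.948 -0.495
v 0.602 2.777 -2.24
v 0.602 1.555 -0.838
v 1.138 2.57 -2.422
v 1.138 1.347 -1.02
v 1.738 2.613 -2.384
v 1.739 1.39 -0.982
v 2.212 2.894 -2.139
v 2.212 1.671 -0.737
v 2.408 3.324 -1.764
v 2.409 2.101 -0.363
f 2 4 1
f 5 2 1
f 1 4 3
f 3 5 1
f 2 8 4
f 6 2 5
f 6 8 2
f 4 8 3
f 7 5 3
f 3 8 7
f 7 6 5
f 8 6 7
f 9 20 14
f 9 14 10
f 9 10 16
f 9 16 19
f 9 19 20
f 10 14 18
f 14 20 13
f 20 19 11
f 19 16 15
f 16 10 17
f 12 18 13
f 12 13 11
f 12 11 15
f 12 15 17
f 12 17 18
f 13 18 14
f 11 13 20
f 15 11 19
f 17 15 16
f 18 17 10
f 22 21 25
f 22 25 23
f 23 25 26
f 23 26 24
f 25 21 27
f 25 27 26
f 26 27 28
f 26 28 24
f 27 21 29
f 27 29 28
f 28 29 30
f 28 30 24
f 29 21 31
f 29 31 30
f 30 31 32
f 30 32 24
f 31 21 33
f 31 33 32
f 32 33 34
f 32 34 24
f 33 21 35
f 33 35 34
f 34 35 36
f 34 36 24
f 35 21 37
f 35 37 36
f 36 37 38
f 36 38 24
f 37 21 39
f 37 39 38
f 38 39 40
f 38 40 24
f 39 21 41
f 39 41 40
f 40 41 42
f 40 42 24
f 41 21 43
f 41 43 42
f 42 43 44
f 42 44 24
f 43 21 45
f 43 45 44
f 44 45 46
f 44 46 24
f 45 21 47
f 45 47 46
f 46 47 48
f 46 48 24
f 47 21 22
f 47 22 48
f 48 22 23
f 48 23 24
f 50 52 49
f 53 50 49
f 49 52 51
f 51 53 49
f 50 56 52
f 54 50 53
f 54 56 50
f 52 56 51
f 55 53 51
f 51 56 55
f 55 54 53
f 56 54 55
f 58 57 61
f 58 61 59
f 59 61 62
f 59 62 60
f 61 57 63
f 61 63 62
f 62 63 64
f 62 64 60
f 63 57 65
f 63 65 64
f 64 65 66
f 64 66 60
f 65 57 67
f 65 67 66
f 66 67 68
f 66 68 60
f 67 57 69
f 67 69 68
f 68 69 70
f 68 70 60
f 69 57 71
f 69 71 70
f 70 71 72
f 70 72 60
f 71 57 73
f 71 73 72
f 72 73 74
f 72 74 60
f 73 57 75
f 73 75 74
f 74 75 76
f 74 76 60
f 75 57 77
f 75 77 76
f 76 77 78
f 76 78 60
f 77 57 79
f 77 79 78
f 78 79 80
f 78 80 60
f 79 57 58
f 79 58 80
f 80 58 59
f 80 59 60



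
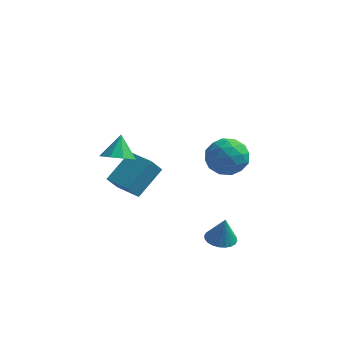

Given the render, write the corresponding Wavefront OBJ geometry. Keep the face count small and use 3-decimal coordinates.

v -2.788 0.169 -0.116
v -2.11 0.435 -0.249
v -2.852 0.811 0.836
v -2.458 0.729 -0.471
v -2.96 0.761 -0.526
v -3.382 0.516 -0.39
v -3.525 0.109 -0.125
v -3.324 -0.27 0.143
v -2.871 -0.443 0.291
v -2.38 -0.33 0.248
v -2.079 0.017 0.034
v 2.001 -0.467 1.854
v 2.707 -0.789 2.338
v 1.613 -1.851 1.502
v 2.319 -2.173 1.986
v 1.612 -1.781 2.414
v 1.852 -0.925 2.631
v 2.468 -1.715 1.209
v 2.708 -0.859 1.426
v 2.996 -1.56 1.939
v 2.467 -1.6 2.684
v 1.853 -1.04 1.156
v 1.324 -1.08 1.901
v 2.388 -0.506 2.127
v 1.932 -2.134 1.713
v 1.516 -1.903 1.965
v 1.931 -2.092 2.249
v 1.885 -0.587 2.299
v 2.301 -0.776 2.584
v 1.657 -1.359 2.628
v 2.019 -1.864 1.256
v 2.435 -2.053 1.541
v 2.389 -0.548 1.591
v 2.804 -0.737 1.875
v 2.663 -1.281 1.212
v 2.973 -1.148 2.177
v 2.745 -1.962 1.97
v 2.833 -1.693 1.513
v 2.974 -1.19 1.641
v 2.662 -1.172 2.615
v 2.434 -1.986 2.408
v 2.018 -1.756 2.66
v 2.159 -1.253 2.787
v 2.832 -1.626 2.381
v 1.886 -0.654 1.432
v 1.658 -1.468 1.225
v 2.161 -1.387 1.053
v 2.302 -0.884 1.18
v 1.575 -0.678 1.87
v 1.347 -1.492 1.663
v 1.346 -1.45 2.199
v 1.487 -0.947 2.327
v 1.488 -1.014 1.459
v 2.166 -2.046 -2.272
v 2.785 -1.917 -2.37
v 2.354 -2.074 -1.128
v 2.69 -1.687 -2.349
v 2.515 -1.512 -2.317
v 2.287 -1.418 -2.277
v 2.04 -1.42 -2.237
v 1.813 -1.517 -2.202
v 1.64 -1.695 -2.178
v 1.546 -1.927 -2.168
v 1.547 -2.176 -2.174
v 1.643 -2.406 -2.195
v 1.818 -2.581 -2.228
v 2.046 -2.675 -2.267
v 2.292 -2.673 -2.308
v 2.52 -2.576 -2.343
v 2.693 -2.398 -2.367
v 2.786 -2.166 -2.376
v -2.435 0.36 -2.022
v -1.84 1.56 -1.024
v -3.57 0.971 -2.08
v -2.975 2.17 -1.081
v -2.145 0.83 -2.759
v -1.55 2.029 -1.76
v -3.28 1.44 -2.816
v -2.685 2.64 -1.818
f 2 1 4
f 2 4 3
f 4 1 5
f 4 5 3
f 5 1 6
f 5 6 3
f 6 1 7
f 6 7 3
f 7 1 8
f 7 8 3
f 8 1 9
f 8 9 3
f 9 1 10
f 9 10 3
f 10 1 11
f 10 11 3
f 11 1 2
f 11 2 3
f 12 49 28
f 49 23 52
f 28 52 17
f 49 52 28
f 12 28 24
f 28 17 29
f 24 29 13
f 28 29 24
f 12 24 33
f 24 13 34
f 33 34 19
f 24 34 33
f 12 33 45
f 33 19 48
f 45 48 22
f 33 48 45
f 12 45 49
f 45 22 53
f 49 53 23
f 45 53 49
f 13 29 40
f 29 17 43
f 40 43 21
f 29 43 40
f 17 52 30
f 52 23 51
f 30 51 16
f 52 51 30
f 23 53 50
f 53 22 46
f 50 46 14
f 53 46 50
f 22 48 47
f 48 19 35
f 47 35 18
f 48 35 47
f 19 34 39
f 34 13 36
f 39 36 20
f 34 36 39
f 15 41 27
f 41 21 42
f 27 42 16
f 41 42 27
f 15 27 25
f 27 16 26
f 25 26 14
f 27 26 25
f 15 25 32
f 25 14 31
f 32 31 18
f 25 31 32
f 15 32 37
f 32 18 38
f 37 38 20
f 32 38 37
f 15 37 41
f 37 20 44
f 41 44 21
f 37 44 41
f 16 42 30
f 42 21 43
f 30 43 17
f 42 43 30
f 14 26 50
f 26 16 51
f 50 51 23
f 26 51 50
f 18 31 47
f 31 14 46
f 47 46 22
f 31 46 47
f 20 38 39
f 38 18 35
f 39 35 19
f 38 35 39
f 21 44 40
f 44 20 36
f 40 36 13
f 44 36 40
f 55 54 57
f 55 57 56
f 57 54 58
f 57 58 56
f 58 54 59
f 58 59 56
f 59 54 60
f 59 60 56
f 60 54 61
f 60 61 56
f 61 54 62
f 61 62 56
f 62 54 63
f 62 63 56
f 63 54 64
f 63 64 56
f 64 54 65
f 64 65 56
f 65 54 66
f 65 66 56
f 66 54 67
f 66 67 56
f 67 54 68
f 67 68 56
f 68 54 69
f 68 69 56
f 69 54 70
f 69 70 56
f 70 54 71
f 70 71 56
f 71 54 55
f 71 55 56
f 73 75 72
f 76 73 72
f 72 75 74
f 74 76 72
f 73 79 75
f 77 73 76
f 77 79 73
f 75 79 74
f 78 76 74
f 74 79 78
f 78 77 76
f 79 77 78



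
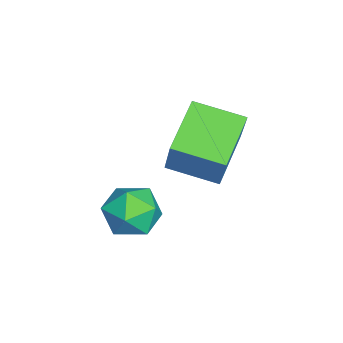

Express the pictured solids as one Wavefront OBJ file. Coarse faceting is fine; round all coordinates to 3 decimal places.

v -5.361 0.163 0.617
v -4.509 0.429 2.339
v -5.061 1.989 0.186
v -4.209 2.255 1.908
v -3.451 -0.355 -0.248
v -2.599 -0.089 1.474
v -3.151 1.471 -0.679
v -2.299 1.737 1.043
v -1.241 -0.185 -0.66
v -0.226 -0.541 -0.789
v -1.674 -1.699 0.109
v -0.659 -2.055 -0.02
v -0.868 -1.253 0.678
v -0.6 -0.317 0.203
v -1.3 -1.923 -0.883
v -1.032 -0.987 -1.358
v -0.263 -1.615 -0.926
v 0.005 -1.201 0.038
v -1.905 -1.039 -0.718
v -1.637 -0.625 0.246
f 2 4 1
f 5 2 1
f 1 4 3
f 3 5 1
f 2 8 4
f 6 2 5
f 6 8 2
f 4 8 3
f 7 5 3
f 3 8 7
f 7 6 5
f 8 6 7
f 9 20 14
f 9 14 10
f 9 10 16
f 9 16 19
f 9 19 20
f 10 14 18
f 14 20 13
f 20 19 11
f 19 16 15
f 16 10 17
f 12 18 13
f 12 13 11
f 12 11 15
f 12 15 17
f 12 17 18
f 13 18 14
f 11 13 20
f 15 11 19
f 17 15 16
f 18 17 10



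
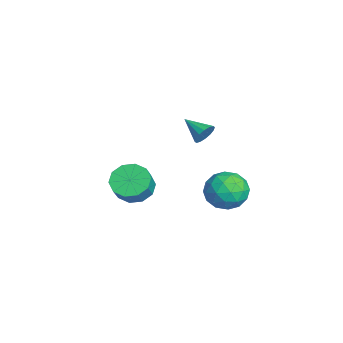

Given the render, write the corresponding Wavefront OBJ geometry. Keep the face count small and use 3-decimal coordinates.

v -2.907 0.021 -2.303
v -2.224 -0.304 -2.91
v -1.589 -0.586 -2.044
v -2.273 -0.261 -1.437
v -2.115 0.275 -2.801
v -1.48 -0.007 -1.935
v -2.308 0.758 -2.502
v -1.674 0.475 -1.636
v -2.731 0.959 -2.127
v -2.096 0.676 -1.261
v -3.22 0.801 -1.819
v -2.586 0.519 -0.953
v -3.591 0.346 -1.696
v -2.956 0.064 -0.83
v -3.7 -0.233 -1.805
v -3.065 -0.515 -0.939
v -3.506 -0.715 -2.104
v -2.872 -0.998 -1.238
v -3.084 -0.916 -2.479
v -2.449 -1.199 -1.613
v -2.594 -0.759 -2.787
v -1.96 -1.041 -1.921
v 2.283 3.962 0.133
v 3.21 3.997 0.606
v 1.93 2.523 0.934
v 2.857 2.558 1.407
v 2.121 3.252 1.652
v 2.339 4.141 1.157
v 2.801 2.379 0.383
v 3.019 3.268 -0.112
v 3.53 3.019 0.76
v 3.11 3.559 1.544
v 2.03 2.961 -0.004
v 1.61 3.501 0.78
v 2.778 4.106 0.299
v 2.362 2.414 1.241
v 1.93 2.822 1.385
v 2.474 2.843 1.663
v 2.266 4.191 0.623
v 2.811 4.211 0.901
v 2.17 3.774 1.516
v 2.329 2.309 0.639
v 2.874 2.329 0.917
v 2.666 3.677 -0.123
v 3.21 3.698 0.155
v 2.97 2.746 0.024
v 3.511 3.551 0.667
v 3.303 2.706 1.138
v 3.27 2.6 0.537
v 3.398 3.123 0.246
v 3.264 3.869 1.129
v 3.056 3.023 1.599
v 2.623 3.431 1.744
v 2.752 3.954 1.453
v 3.452 3.294 1.219
v 2.084 3.497 -0.059
v 1.876 2.651 0.411
v 2.388 2.566 0.087
v 2.517 3.089 -0.204
v 1.837 3.814 0.402
v 1.629 2.969 0.873
v 1.742 3.397 1.294
v 1.87 3.92 1.003
v 1.688 3.226 0.321
v 1.691 2.467 3.746
v 2.03 2.387 4.209
v 0.849 1.733 4.234
v 1.862 2.626 4.277
v 1.647 2.822 4.202
v 1.444 2.923 4.005
v 1.308 2.902 3.739
v 1.274 2.765 3.474
v 1.352 2.548 3.282
v 1.521 2.309 3.214
v 1.735 2.113 3.289
v 1.938 2.011 3.486
v 2.075 2.032 3.752
v 2.108 2.17 4.017
f 2 1 5
f 2 5 3
f 3 5 6
f 3 6 4
f 5 1 7
f 5 7 6
f 6 7 8
f 6 8 4
f 7 1 9
f 7 9 8
f 8 9 10
f 8 10 4
f 9 1 11
f 9 11 10
f 10 11 12
f 10 12 4
f 11 1 13
f 11 13 12
f 12 13 14
f 12 14 4
f 13 1 15
f 13 15 14
f 14 15 16
f 14 16 4
f 15 1 17
f 15 17 16
f 16 17 18
f 16 18 4
f 17 1 19
f 17 19 18
f 18 19 20
f 18 20 4
f 19 1 21
f 19 21 20
f 20 21 22
f 20 22 4
f 21 1 2
f 21 2 22
f 22 2 3
f 22 3 4
f 23 60 39
f 60 34 63
f 39 63 28
f 60 63 39
f 23 39 35
f 39 28 40
f 35 40 24
f 39 40 35
f 23 35 44
f 35 24 45
f 44 45 30
f 35 45 44
f 23 44 56
f 44 30 59
f 56 59 33
f 44 59 56
f 23 56 60
f 56 33 64
f 60 64 34
f 56 64 60
f 24 40 51
f 40 28 54
f 51 54 32
f 40 54 51
f 28 63 41
f 63 34 62
f 41 62 27
f 63 62 41
f 34 64 61
f 64 33 57
f 61 57 25
f 64 57 61
f 33 59 58
f 59 30 46
f 58 46 29
f 59 46 58
f 30 45 50
f 45 24 47
f 50 47 31
f 45 47 50
f 26 52 38
f 52 32 53
f 38 53 27
f 52 53 38
f 26 38 36
f 38 27 37
f 36 37 25
f 38 37 36
f 26 36 43
f 36 25 42
f 43 42 29
f 36 42 43
f 26 43 48
f 43 29 49
f 48 49 31
f 43 49 48
f 26 48 52
f 48 31 55
f 52 55 32
f 48 55 52
f 27 53 41
f 53 32 54
f 41 54 28
f 53 54 41
f 25 37 61
f 37 27 62
f 61 62 34
f 37 62 61
f 29 42 58
f 42 25 57
f 58 57 33
f 42 57 58
f 31 49 50
f 49 29 46
f 50 46 30
f 49 46 50
f 32 55 51
f 55 31 47
f 51 47 24
f 55 47 51
f 66 65 68
f 66 68 67
f 68 65 69
f 68 69 67
f 69 65 70
f 69 70 67
f 70 65 71
f 70 71 67
f 71 65 72
f 71 72 67
f 72 65 73
f 72 73 67
f 73 65 74
f 73 74 67
f 74 65 75
f 74 75 67
f 75 65 76
f 75 76 67
f 76 65 77
f 76 77 67
f 77 65 78
f 77 78 67
f 78 65 66
f 78 66 67



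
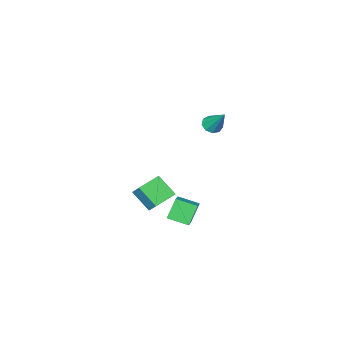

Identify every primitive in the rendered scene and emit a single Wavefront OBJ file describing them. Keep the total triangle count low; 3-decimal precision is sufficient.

v -2.212 -3.96 -3.395
v -2.049 -3.126 -2.478
v -2.485 -2.777 -4.422
v -2.323 -1.943 -3.505
v -0.737 -3.897 -3.715
v -0.575 -3.063 -2.798
v -1.011 -2.714 -4.742
v -0.848 -1.88 -3.825
v -0.312 0.741 -1.239
v 0.313 1.329 -0.809
v -1.022 1.74 -1.573
v -0.397 2.328 -1.142
v 0.397 0.852 -2.418
v 1.022 1.44 -1.987
v -0.313 1.851 -2.751
v 0.312 2.439 -2.321
v -3.197 0.171 3.095
v -2.901 -0.272 3.432
v -3.123 1.289 4.505
v -2.613 -0.029 3.223
v -2.598 0.308 2.955
v -2.863 0.581 2.753
v -3.284 0.662 2.711
v -3.665 0.513 2.848
v -3.826 0.204 3.102
v -3.693 -0.12 3.352
v -3.328 -0.308 3.483
f 2 4 1
f 5 2 1
f 1 4 3
f 3 5 1
f 2 8 4
f 6 2 5
f 6 8 2
f 4 8 3
f 7 5 3
f 3 8 7
f 7 6 5
f 8 6 7
f 10 12 9
f 13 10 9
f 9 12 11
f 11 13 9
f 10 16 12
f 14 10 13
f 14 16 10
f 12 16 11
f 15 13 11
f 11 16 15
f 15 14 13
f 16 14 15
f 18 17 20
f 18 20 19
f 20 17 21
f 20 21 19
f 21 17 22
f 21 22 19
f 22 17 23
f 22 23 19
f 23 17 24
f 23 24 19
f 24 17 25
f 24 25 19
f 25 17 26
f 25 26 19
f 26 17 27
f 26 27 19
f 27 17 18
f 27 18 19



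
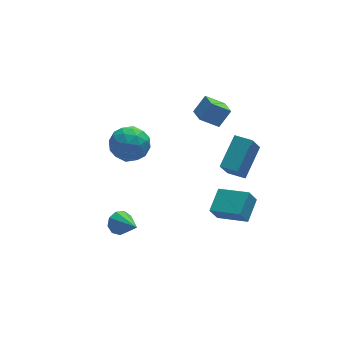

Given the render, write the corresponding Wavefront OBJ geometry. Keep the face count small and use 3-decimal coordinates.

v 3.044 -5.045 0.008
v 2.576 -5.105 0.889
v 1.841 -3.737 -0.541
v 1.373 -3.797 0.34
v 3.947 -3.983 0.56
v 3.479 -4.043 1.441
v 2.744 -2.675 0.011
v 2.276 -2.735 0.892
v -3.196 -2.75 -0.123
v -2.509 -2.496 -0.024
v -2.784 -4.27 0.903
v -2.811 -2.328 0.346
v -3.293 -2.358 0.496
v -3.73 -2.571 0.357
v -3.918 -2.868 -0.008
v -3.768 -3.11 -0.426
v -3.35 -3.184 -0.703
v -2.861 -3.054 -0.709
v -2.529 -2.783 -0.44
v 3 -3.575 2.978
v 4.295 -2.344 4.082
v 2.304 -2.791 2.92
v 3.599 -1.56 4.024
v 3.641 -3.1 1.696
v 4.936 -1.869 2.8
v 2.945 -2.316 1.638
v 4.24 -1.085 2.742
v 3.611 0.682 2.657
v 2.569 0.92 3.448
v 3.648 1.728 2.391
v 2.606 1.966 3.182
v 4.374 0.894 3.598
v 3.332 1.132 4.389
v 4.411 1.94 3.332
v 3.369 2.178 4.123
v -1.671 2.702 2.122
v -0.506 2.817 1.863
v -1.654 0.903 1.397
v -0.489 1.018 1.138
v -0.845 0.954 2.281
v -0.856 2.065 2.729
v -1.304 1.655 0.531
v -1.315 2.766 0.979
v -0.28 2.17 0.88
v 0.004 1.737 1.961
v -2.164 1.983 1.299
v -1.88 1.55 2.38
v -1.09 2.917 2.056
v -1.07 0.803 1.204
v -1.279 0.765 1.875
v -0.595 0.833 1.723
v -1.296 2.475 2.565
v -0.611 2.543 2.413
v -0.81 1.448 2.658
v -1.549 1.177 0.847
v -0.864 1.245 0.695
v -1.565 2.887 1.537
v -0.881 2.955 1.385
v -1.35 2.272 0.602
v -0.272 2.605 1.326
v -0.262 1.548 0.9
v -0.741 1.922 0.543
v -0.748 2.575 0.807
v -0.106 2.35 1.961
v -0.096 1.293 1.535
v -0.305 1.255 2.207
v -0.311 1.908 2.47
v 0.028 1.97 1.383
v -2.064 2.427 1.725
v -2.054 1.37 1.299
v -1.849 1.812 0.79
v -1.855 2.465 1.053
v -1.898 2.172 2.36
v -1.888 1.115 1.934
v -1.412 1.145 2.453
v -1.419 1.798 2.717
v -2.188 1.75 1.877
f 2 4 1
f 5 2 1
f 1 4 3
f 3 5 1
f 2 8 4
f 6 2 5
f 6 8 2
f 4 8 3
f 7 5 3
f 3 8 7
f 7 6 5
f 8 6 7
f 10 9 12
f 10 12 11
f 12 9 13
f 12 13 11
f 13 9 14
f 13 14 11
f 14 9 15
f 14 15 11
f 15 9 16
f 15 16 11
f 16 9 17
f 16 17 11
f 17 9 18
f 17 18 11
f 18 9 19
f 18 19 11
f 19 9 10
f 19 10 11
f 21 23 20
f 24 21 20
f 20 23 22
f 22 24 20
f 21 27 23
f 25 21 24
f 25 27 21
f 23 27 22
f 26 24 22
f 22 27 26
f 26 25 24
f 27 25 26
f 29 31 28
f 32 29 28
f 28 31 30
f 30 32 28
f 29 35 31
f 33 29 32
f 33 35 29
f 31 35 30
f 34 32 30
f 30 35 34
f 34 33 32
f 35 33 34
f 36 73 52
f 73 47 76
f 52 76 41
f 73 76 52
f 36 52 48
f 52 41 53
f 48 53 37
f 52 53 48
f 36 48 57
f 48 37 58
f 57 58 43
f 48 58 57
f 36 57 69
f 57 43 72
f 69 72 46
f 57 72 69
f 36 69 73
f 69 46 77
f 73 77 47
f 69 77 73
f 37 53 64
f 53 41 67
f 64 67 45
f 53 67 64
f 41 76 54
f 76 47 75
f 54 75 40
f 76 75 54
f 47 77 74
f 77 46 70
f 74 70 38
f 77 70 74
f 46 72 71
f 72 43 59
f 71 59 42
f 72 59 71
f 43 58 63
f 58 37 60
f 63 60 44
f 58 60 63
f 39 65 51
f 65 45 66
f 51 66 40
f 65 66 51
f 39 51 49
f 51 40 50
f 49 50 38
f 51 50 49
f 39 49 56
f 49 38 55
f 56 55 42
f 49 55 56
f 39 56 61
f 56 42 62
f 61 62 44
f 56 62 61
f 39 61 65
f 61 44 68
f 65 68 45
f 61 68 65
f 40 66 54
f 66 45 67
f 54 67 41
f 66 67 54
f 38 50 74
f 50 40 75
f 74 75 47
f 50 75 74
f 42 55 71
f 55 38 70
f 71 70 46
f 55 70 71
f 44 62 63
f 62 42 59
f 63 59 43
f 62 59 63
f 45 68 64
f 68 44 60
f 64 60 37
f 68 60 64



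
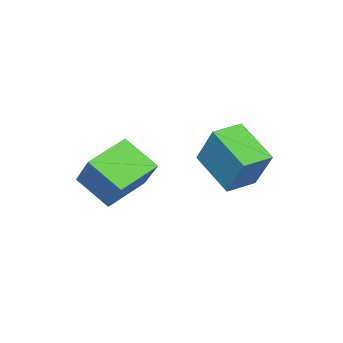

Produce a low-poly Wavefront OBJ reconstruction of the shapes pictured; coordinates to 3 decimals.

v -3.729 2.933 -4.328
v -4.316 1.328 -3.29
v -3.272 3.865 -2.63
v -3.859 2.26 -1.592
v -2.541 2.46 -4.388
v -3.128 0.855 -3.35
v -2.084 3.392 -2.69
v -2.671 1.787 -1.652
v 0.285 -0.642 -4.757
v 0.287 -1.985 -3.764
v -1.363 -0.214 -4.173
v -1.361 -1.556 -3.181
v 1.081 0.436 -3.299
v 1.083 -0.906 -2.307
v -0.567 0.865 -2.716
v -0.565 -0.478 -1.723
f 2 4 1
f 5 2 1
f 1 4 3
f 3 5 1
f 2 8 4
f 6 2 5
f 6 8 2
f 4 8 3
f 7 5 3
f 3 8 7
f 7 6 5
f 8 6 7
f 10 12 9
f 13 10 9
f 9 12 11
f 11 13 9
f 10 16 12
f 14 10 13
f 14 16 10
f 12 16 11
f 15 13 11
f 11 16 15
f 15 14 13
f 16 14 15



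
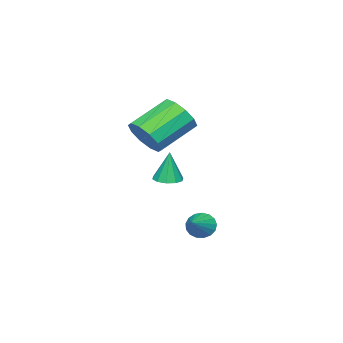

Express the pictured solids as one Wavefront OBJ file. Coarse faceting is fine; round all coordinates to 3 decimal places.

v -1.341 -2.434 0.481
v -0.747 -2.125 0.471
v -1.359 -2.346 2.039
v -1.043 -1.835 0.451
v -1.452 -1.775 0.442
v -1.819 -1.966 0.449
v -2.004 -2.337 0.468
v -1.935 -2.744 0.492
v -1.639 -3.034 0.512
v -1.23 -3.094 0.52
v -0.862 -2.902 0.514
v -0.678 -2.532 0.495
v -0.589 -0.286 -1.523
v -0.239 -0.613 -2.005
v 0.709 0.066 -0.817
v -0.26 -0.308 -2.118
v -0.357 0.002 -2.094
v -0.507 0.245 -1.939
v -0.676 0.368 -1.69
v -0.825 0.34 -1.402
v -0.92 0.169 -1.142
v -0.94 -0.106 -0.969
v -0.879 -0.423 -0.923
v -0.752 -0.708 -1.015
v -0.587 -0.896 -1.223
v -0.423 -0.945 -1.5
v -0.297 -0.843 -1.783
v -0.504 -3.043 3.017
v -0.157 -3.5 3.86
v -1.788 -2.773 4.926
v -2.136 -2.317 4.083
v 0.088 -2.919 3.838
v -1.543 -2.193 4.904
v 0.106 -2.386 3.502
v -1.525 -1.659 4.569
v -0.109 -2.104 2.981
v -1.74 -1.377 4.048
v -0.475 -2.18 2.474
v -2.106 -1.454 3.54
v -0.852 -2.587 2.174
v -2.483 -1.86 3.24
v -1.097 -3.167 2.196
v -2.728 -2.441 3.262
v -1.115 -3.701 2.531
v -2.746 -2.974 3.598
v -0.9 -3.983 3.052
v -2.531 -3.256 4.119
v -0.534 -3.906 3.56
v -2.165 -3.18 4.626
f 2 1 4
f 2 4 3
f 4 1 5
f 4 5 3
f 5 1 6
f 5 6 3
f 6 1 7
f 6 7 3
f 7 1 8
f 7 8 3
f 8 1 9
f 8 9 3
f 9 1 10
f 9 10 3
f 10 1 11
f 10 11 3
f 11 1 12
f 11 12 3
f 12 1 2
f 12 2 3
f 14 13 16
f 14 16 15
f 16 13 17
f 16 17 15
f 17 13 18
f 17 18 15
f 18 13 19
f 18 19 15
f 19 13 20
f 19 20 15
f 20 13 21
f 20 21 15
f 21 13 22
f 21 22 15
f 22 13 23
f 22 23 15
f 23 13 24
f 23 24 15
f 24 13 25
f 24 25 15
f 25 13 26
f 25 26 15
f 26 13 27
f 26 27 15
f 27 13 14
f 27 14 15
f 29 28 32
f 29 32 30
f 30 32 33
f 30 33 31
f 32 28 34
f 32 34 33
f 33 34 35
f 33 35 31
f 34 28 36
f 34 36 35
f 35 36 37
f 35 37 31
f 36 28 38
f 36 38 37
f 37 38 39
f 37 39 31
f 38 28 40
f 38 40 39
f 39 40 41
f 39 41 31
f 40 28 42
f 40 42 41
f 41 42 43
f 41 43 31
f 42 28 44
f 42 44 43
f 43 44 45
f 43 45 31
f 44 28 46
f 44 46 45
f 45 46 47
f 45 47 31
f 46 28 48
f 46 48 47
f 47 48 49
f 47 49 31
f 48 28 29
f 48 29 49
f 49 29 30
f 49 30 31



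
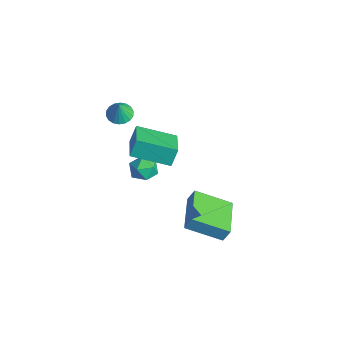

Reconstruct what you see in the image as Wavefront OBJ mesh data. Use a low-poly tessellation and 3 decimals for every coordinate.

v 1.379 0.509 -2.911
v 1.535 0.824 -2.17
v -0.505 1.605 -2.98
v -0.348 1.92 -2.239
v 2.348 2.12 -3.801
v 2.505 2.435 -3.06
v 0.465 3.216 -3.87
v 0.621 3.531 -3.129
v -1.536 -0.977 2.13
v -1.681 -0.547 3.044
v -0.539 0.7 1.5
v -0.685 1.13 2.413
v -0.095 -1.63 2.667
v -0.241 -1.2 3.58
v 0.901 0.047 2.036
v 0.756 0.477 2.95
v -2.726 -0.93 3.245
v -2.355 -1.454 3.054
v -2.454 -1.09 4.215
v -2.162 -1.227 3.038
v -2.081 -0.941 3.062
v -2.128 -0.653 3.123
v -2.293 -0.419 3.208
v -2.544 -0.287 3.301
v -2.831 -0.282 3.382
v -3.097 -0.405 3.436
v -3.29 -0.632 3.452
v -3.371 -0.918 3.428
v -3.324 -1.206 3.367
v -3.159 -1.44 3.282
v -2.908 -1.572 3.19
v -2.621 -1.577 3.108
v -2.822 0.174 -0.998
v -2.422 0.499 -1.623
v -1.758 -0.519 -0.677
v -1.358 -0.194 -1.302
v -1.558 0.266 -0.667
v -2.215 0.694 -0.865
v -1.965 -0.714 -1.435
v -2.622 -0.286 -1.633
v -1.893 -0.05 -1.893
v -1.641 0.555 -1.418
v -2.539 -0.575 -0.882
v -2.287 0.03 -0.407
f 2 4 1
f 5 2 1
f 1 4 3
f 3 5 1
f 2 8 4
f 6 2 5
f 6 8 2
f 4 8 3
f 7 5 3
f 3 8 7
f 7 6 5
f 8 6 7
f 10 12 9
f 13 10 9
f 9 12 11
f 11 13 9
f 10 16 12
f 14 10 13
f 14 16 10
f 12 16 11
f 15 13 11
f 11 16 15
f 15 14 13
f 16 14 15
f 18 17 20
f 18 20 19
f 20 17 21
f 20 21 19
f 21 17 22
f 21 22 19
f 22 17 23
f 22 23 19
f 23 17 24
f 23 24 19
f 24 17 25
f 24 25 19
f 25 17 26
f 25 26 19
f 26 17 27
f 26 27 19
f 27 17 28
f 27 28 19
f 28 17 29
f 28 29 19
f 29 17 30
f 29 30 19
f 30 17 31
f 30 31 19
f 31 17 32
f 31 32 19
f 32 17 18
f 32 18 19
f 33 44 38
f 33 38 34
f 33 34 40
f 33 40 43
f 33 43 44
f 34 38 42
f 38 44 37
f 44 43 35
f 43 40 39
f 40 34 41
f 36 42 37
f 36 37 35
f 36 35 39
f 36 39 41
f 36 41 42
f 37 42 38
f 35 37 44
f 39 35 43
f 41 39 40
f 42 41 34



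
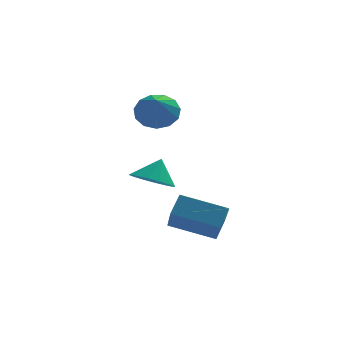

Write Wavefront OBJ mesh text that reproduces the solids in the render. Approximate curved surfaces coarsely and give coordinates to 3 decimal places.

v 0.536 2.222 1.206
v 1.364 2.547 1.764
v 0.364 0.658 2.374
v 0.887 2.789 2.017
v 0.299 2.851 2.013
v -0.214 2.713 1.753
v -0.489 2.419 1.319
v -0.438 2.063 0.849
v -0.078 1.758 0.493
v 0.477 1.6 0.363
v 1.051 1.639 0.501
v 1.461 1.864 0.862
v 1.578 2.203 1.333
v 0.699 -2.261 -4.006
v 0.719 -3.828 -2.7
v 1.134 -1.576 -3.191
v 1.154 -3.143 -1.885
v 2.726 -2.777 -4.655
v 2.746 -4.344 -3.349
v 3.161 -2.092 -3.84
v 3.181 -3.659 -2.534
v 0.135 -0.615 -1.977
v 1.095 -0.473 -2.426
v 0.585 -0.145 -0.863
v 0.823 0.001 -2.516
v 0.367 0.31 -2.462
v -0.152 0.371 -2.278
v -0.594 0.167 -2.013
v -0.841 -0.246 -1.738
v -0.826 -0.758 -1.528
v -0.554 -1.232 -1.437
v -0.097 -1.54 -1.492
v 0.421 -1.601 -1.676
v 0.863 -1.398 -1.941
v 1.11 -0.985 -2.215
f 2 1 4
f 2 4 3
f 4 1 5
f 4 5 3
f 5 1 6
f 5 6 3
f 6 1 7
f 6 7 3
f 7 1 8
f 7 8 3
f 8 1 9
f 8 9 3
f 9 1 10
f 9 10 3
f 10 1 11
f 10 11 3
f 11 1 12
f 11 12 3
f 12 1 13
f 12 13 3
f 13 1 2
f 13 2 3
f 15 17 14
f 18 15 14
f 14 17 16
f 16 18 14
f 15 21 17
f 19 15 18
f 19 21 15
f 17 21 16
f 20 18 16
f 16 21 20
f 20 19 18
f 21 19 20
f 23 22 25
f 23 25 24
f 25 22 26
f 25 26 24
f 26 22 27
f 26 27 24
f 27 22 28
f 27 28 24
f 28 22 29
f 28 29 24
f 29 22 30
f 29 30 24
f 30 22 31
f 30 31 24
f 31 22 32
f 31 32 24
f 32 22 33
f 32 33 24
f 33 22 34
f 33 34 24
f 34 22 35
f 34 35 24
f 35 22 23
f 35 23 24



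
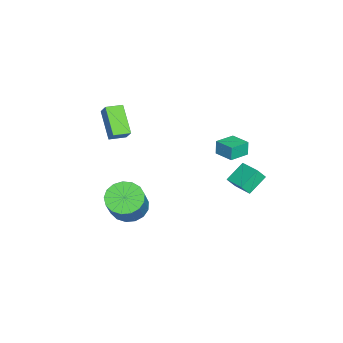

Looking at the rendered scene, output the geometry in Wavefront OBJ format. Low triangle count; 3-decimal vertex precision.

v -2.305 2.811 -3.48
v -3.19 3.476 -2.69
v -1.4 3.763 -3.268
v -2.285 4.428 -2.478
v -2.035 2.412 -2.842
v -2.92 3.077 -2.052
v -1.13 3.364 -2.63
v -2.015 4.029 -1.84
v 0.806 -2.122 -3.595
v 1.55 -2.575 -4.162
v 2.899 -2.451 -2.492
v 2.154 -1.998 -1.925
v 1.613 -2.089 -4.249
v 2.962 -1.965 -2.579
v 1.492 -1.611 -4.187
v 2.84 -1.487 -2.517
v 1.213 -1.25 -3.988
v 2.561 -1.125 -2.318
v 0.84 -1.088 -3.7
v 2.189 -0.964 -2.03
v 0.46 -1.163 -3.387
v 1.809 -1.039 -1.717
v 0.159 -1.458 -3.123
v 1.508 -1.334 -1.452
v 0.007 -1.905 -2.966
v 1.355 -1.781 -1.296
v 0.037 -2.402 -2.953
v 1.385 -2.278 -1.283
v 0.243 -2.835 -3.088
v 1.592 -2.71 -1.418
v 0.579 -3.104 -3.338
v 1.927 -2.98 -1.668
v 0.966 -3.148 -3.648
v 2.314 -3.024 -1.978
v 1.317 -2.958 -3.945
v 2.665 -2.833 -2.275
v -0.469 2.135 0.293
v -0.578 2.121 1.136
v -1.402 2.815 0.183
v -1.512 2.801 1.026
v 0.192 3.059 0.394
v 0.082 3.045 1.237
v -0.742 3.739 0.284
v -0.851 3.725 1.127
v -1.403 -4.127 1.892
v -0.956 -3.752 2.577
v -1.944 -3.338 1.813
v -1.497 -2.963 2.498
v -0.163 -3.397 0.682
v 0.284 -3.022 1.367
v -0.704 -2.608 0.603
v -0.257 -2.233 1.288
f 2 4 1
f 5 2 1
f 1 4 3
f 3 5 1
f 2 8 4
f 6 2 5
f 6 8 2
f 4 8 3
f 7 5 3
f 3 8 7
f 7 6 5
f 8 6 7
f 10 9 13
f 10 13 11
f 11 13 14
f 11 14 12
f 13 9 15
f 13 15 14
f 14 15 16
f 14 16 12
f 15 9 17
f 15 17 16
f 16 17 18
f 16 18 12
f 17 9 19
f 17 19 18
f 18 19 20
f 18 20 12
f 19 9 21
f 19 21 20
f 20 21 22
f 20 22 12
f 21 9 23
f 21 23 22
f 22 23 24
f 22 24 12
f 23 9 25
f 23 25 24
f 24 25 26
f 24 26 12
f 25 9 27
f 25 27 26
f 26 27 28
f 26 28 12
f 27 9 29
f 27 29 28
f 28 29 30
f 28 30 12
f 29 9 31
f 29 31 30
f 30 31 32
f 30 32 12
f 31 9 33
f 31 33 32
f 32 33 34
f 32 34 12
f 33 9 35
f 33 35 34
f 34 35 36
f 34 36 12
f 35 9 10
f 35 10 36
f 36 10 11
f 36 11 12
f 38 40 37
f 41 38 37
f 37 40 39
f 39 41 37
f 38 44 40
f 42 38 41
f 42 44 38
f 40 44 39
f 43 41 39
f 39 44 43
f 43 42 41
f 44 42 43
f 46 48 45
f 49 46 45
f 45 48 47
f 47 49 45
f 46 52 48
f 50 46 49
f 50 52 46
f 48 52 47
f 51 49 47
f 47 52 51
f 51 50 49
f 52 50 51



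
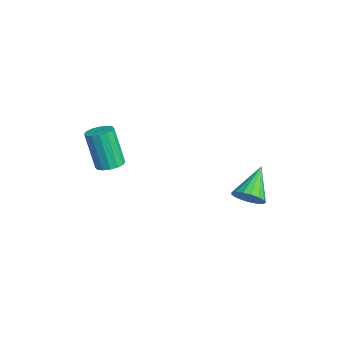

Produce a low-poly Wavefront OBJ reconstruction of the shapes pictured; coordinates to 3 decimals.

v -3.402 -3.787 -2.733
v -2.777 -3.565 -2.511
v -3.352 -3.93 -0.525
v -3.978 -4.153 -0.747
v -2.985 -3.268 -2.517
v -3.561 -3.634 -0.531
v -3.305 -3.111 -2.581
v -3.881 -3.476 -0.594
v -3.651 -3.135 -2.685
v -4.227 -3.5 -0.699
v -3.931 -3.334 -2.803
v -4.506 -3.699 -0.817
v -4.068 -3.654 -2.902
v -4.644 -4.019 -0.915
v -4.028 -4.01 -2.955
v -4.603 -4.375 -0.969
v -3.819 -4.306 -2.949
v -4.395 -4.672 -0.963
v -3.499 -4.464 -2.886
v -4.075 -4.829 -0.899
v -3.153 -4.44 -2.781
v -3.729 -4.805 -0.795
v -2.874 -4.241 -2.663
v -3.449 -4.606 -0.677
v -2.736 -3.921 -2.565
v -3.312 -4.286 -0.578
v -0.063 1.807 -3.635
v 0.509 2.379 -3.5
v -1.277 2.753 -2.505
v 0.317 2.511 -3.816
v 0.038 2.482 -4.091
v -0.263 2.298 -4.261
v -0.519 2.001 -4.288
v -0.671 1.66 -4.166
v -0.683 1.353 -3.922
v -0.553 1.15 -3.612
v -0.31 1.097 -3.308
v -0.011 1.207 -3.079
v 0.276 1.455 -2.977
v 0.486 1.783 -3.026
v 0.57 2.117 -3.215
f 2 1 5
f 2 5 3
f 3 5 6
f 3 6 4
f 5 1 7
f 5 7 6
f 6 7 8
f 6 8 4
f 7 1 9
f 7 9 8
f 8 9 10
f 8 10 4
f 9 1 11
f 9 11 10
f 10 11 12
f 10 12 4
f 11 1 13
f 11 13 12
f 12 13 14
f 12 14 4
f 13 1 15
f 13 15 14
f 14 15 16
f 14 16 4
f 15 1 17
f 15 17 16
f 16 17 18
f 16 18 4
f 17 1 19
f 17 19 18
f 18 19 20
f 18 20 4
f 19 1 21
f 19 21 20
f 20 21 22
f 20 22 4
f 21 1 23
f 21 23 22
f 22 23 24
f 22 24 4
f 23 1 25
f 23 25 24
f 24 25 26
f 24 26 4
f 25 1 2
f 25 2 26
f 26 2 3
f 26 3 4
f 28 27 30
f 28 30 29
f 30 27 31
f 30 31 29
f 31 27 32
f 31 32 29
f 32 27 33
f 32 33 29
f 33 27 34
f 33 34 29
f 34 27 35
f 34 35 29
f 35 27 36
f 35 36 29
f 36 27 37
f 36 37 29
f 37 27 38
f 37 38 29
f 38 27 39
f 38 39 29
f 39 27 40
f 39 40 29
f 40 27 41
f 40 41 29
f 41 27 28
f 41 28 29



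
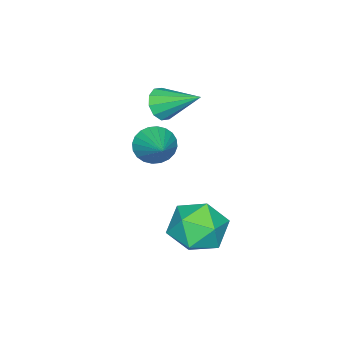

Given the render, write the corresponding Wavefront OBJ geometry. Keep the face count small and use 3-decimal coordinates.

v -0.228 -3.8 2.459
v 0.446 -3.689 2.364
v -0.352 -2.34 3.301
v 0.236 -3.517 2.035
v -0.151 -3.453 1.868
v -0.568 -3.522 1.927
v -0.855 -3.697 2.189
v -0.903 -3.912 2.554
v -0.693 -4.084 2.883
v -0.306 -4.147 3.05
v 0.111 -4.078 2.992
v 0.398 -3.903 2.73
v 1.198 -0.268 -1.09
v 2.04 -0.172 -1.83
v 1.76 -1.948 -0.67
v 2.602 -1.852 -1.41
v 2.608 -1.237 -0.468
v 2.261 -0.199 -0.728
v 1.539 -1.921 -1.772
v 1.192 -0.883 -2.032
v 2.251 -1.194 -2.252
v 2.911 -0.77 -1.446
v 0.889 -1.35 -1.054
v 1.549 -0.926 -0.248
v -0.437 -4.217 0.033
v -0.058 -4.082 -0.647
v 0.597 -3.223 0.807
v -0.27 -3.858 -0.651
v -0.507 -3.689 -0.551
v -0.734 -3.6 -0.362
v -0.916 -3.605 -0.113
v -1.024 -3.704 0.158
v -1.044 -3.88 0.41
v -0.971 -4.108 0.605
v -0.816 -4.352 0.712
v -0.604 -4.576 0.716
v -0.367 -4.745 0.616
v -0.14 -4.833 0.427
v 0.042 -4.828 0.178
v 0.15 -4.73 -0.093
v 0.17 -4.554 -0.345
v 0.097 -4.326 -0.54
f 2 1 4
f 2 4 3
f 4 1 5
f 4 5 3
f 5 1 6
f 5 6 3
f 6 1 7
f 6 7 3
f 7 1 8
f 7 8 3
f 8 1 9
f 8 9 3
f 9 1 10
f 9 10 3
f 10 1 11
f 10 11 3
f 11 1 12
f 11 12 3
f 12 1 2
f 12 2 3
f 13 24 18
f 13 18 14
f 13 14 20
f 13 20 23
f 13 23 24
f 14 18 22
f 18 24 17
f 24 23 15
f 23 20 19
f 20 14 21
f 16 22 17
f 16 17 15
f 16 15 19
f 16 19 21
f 16 21 22
f 17 22 18
f 15 17 24
f 19 15 23
f 21 19 20
f 22 21 14
f 26 25 28
f 26 28 27
f 28 25 29
f 28 29 27
f 29 25 30
f 29 30 27
f 30 25 31
f 30 31 27
f 31 25 32
f 31 32 27
f 32 25 33
f 32 33 27
f 33 25 34
f 33 34 27
f 34 25 35
f 34 35 27
f 35 25 36
f 35 36 27
f 36 25 37
f 36 37 27
f 37 25 38
f 37 38 27
f 38 25 39
f 38 39 27
f 39 25 40
f 39 40 27
f 40 25 41
f 40 41 27
f 41 25 42
f 41 42 27
f 42 25 26
f 42 26 27

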